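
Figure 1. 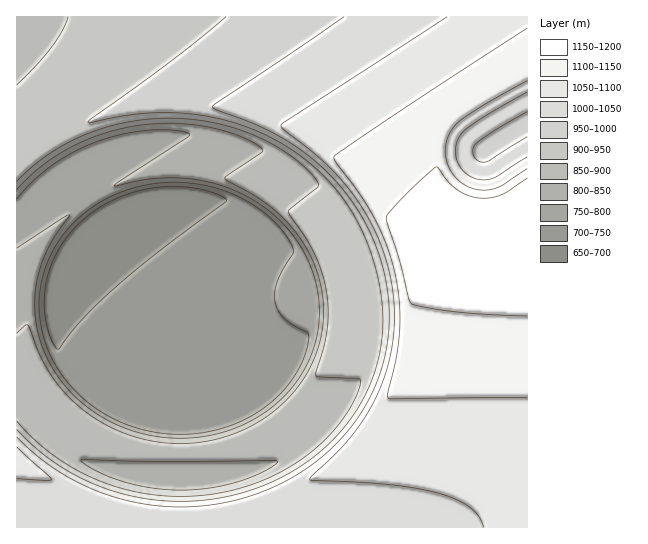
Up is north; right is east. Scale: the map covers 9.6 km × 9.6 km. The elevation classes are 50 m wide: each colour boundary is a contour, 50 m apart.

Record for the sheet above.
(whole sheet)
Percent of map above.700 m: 95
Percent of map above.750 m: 80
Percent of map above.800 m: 75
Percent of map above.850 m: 69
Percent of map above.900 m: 60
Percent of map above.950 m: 48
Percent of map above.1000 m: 42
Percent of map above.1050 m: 29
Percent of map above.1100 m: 16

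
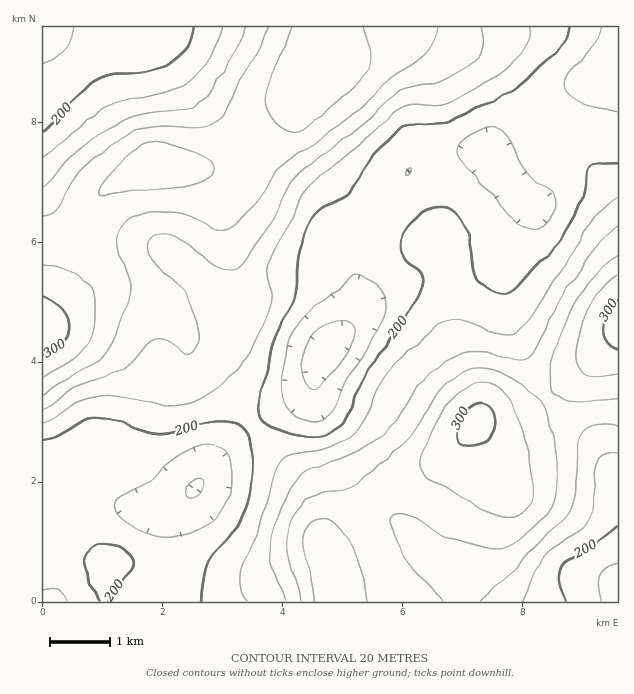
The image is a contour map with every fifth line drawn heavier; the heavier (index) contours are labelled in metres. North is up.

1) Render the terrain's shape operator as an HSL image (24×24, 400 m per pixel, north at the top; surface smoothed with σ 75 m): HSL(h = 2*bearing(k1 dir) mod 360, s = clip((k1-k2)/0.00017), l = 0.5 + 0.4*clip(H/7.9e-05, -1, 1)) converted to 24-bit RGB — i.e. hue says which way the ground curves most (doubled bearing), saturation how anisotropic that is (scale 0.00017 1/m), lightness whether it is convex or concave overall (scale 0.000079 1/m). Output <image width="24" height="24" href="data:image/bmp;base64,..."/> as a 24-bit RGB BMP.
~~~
<image width="24" height="24" href="data:image/bmp;base64,Qk32BgAAAAAAADYAAAAoAAAAGAAAABgAAAABABgAAAAAAMAGAAATCwAAEwsAAAAAAAAAAAAAIi9fRp+B8vOYf3xWSl91VIqSS2+LmWOkz26iLxZ2K4B97P617fnNTn+kQmSLiqt8p1ZnvCVlzjlGba88F7E6RIdNiWVPbzdQJjOnVqnR7Ovfp6XiYJDsXWnfQ0PDUGu5s2fStBLqWXqz4v7N4PXPXEmOUFJ0h2xNciszhz9NzXF458aKRYkgHCQPSEMRRT4lTGWdN9atlt2hlqfLS12/PS60iWLOYkq+Zy+ZpDbd1tHn3PjT1NirgTiRf1SAgEFkj0Nlil9cpGJP+rGAxXFCLkhWSbeMNZq5dI+iVq1mhq4mWFERQEEODisTNFhOdzNpaEBvQnyW1uvP8vXW0EhxjS5kdzVJbTtGgVlhnmJ5pHiS59vQ79zsa6LocMrmPYLdm2mLlGBdr0Q+n0c7nKpAFV8gDSYfNSQ1hoBXPI1Xj+ld5L5rzyZkxDWYuzqjn12Fe3dobpZ7ksW5zuPT49bfqJ3MX6G3NC57dG4ofYhTmW2SuYGlyoSAjXFDDyQkDiUdWJxCUtF7iPK+oJ7jz5TuvYTsvXz03pjy1JPUiLmVXsNpjstztKqFuZyUjU2GKwglKowJJn0qVlg+iVM2z1guzVhAJTRHDlBCDvVWdf+oQf+7ID6i3Ciszjx5hE+oyE/f9q/b4a2tmsV9bNOAgaeitGxxeQ5TWQ1bBc8ZFT4oMTMofnhJpZJwxYuMYnayGNnbN/95If8sFFUdFRIhSA4O2ncSWHIzL0ha1ZK99dbg5+3eidfUgTmhqAo9bBEyO01ybbdsFSYrJV1STLqQdqW1wqa7oa67TbGqado+QtUNECwjBg0tOC2C4L+yq7GEJI2SQsq67ePe7+HcrHfbdQCJ4QCF0mGIYpt43nywQVnBDOnuMuPaP4e6tIq1x7qtbm+tztOXe9ZWET1FAB4zCVuH1qS23KyqUKKPIpldaOVN8/LD4gPVZQB071rN7LjQy3+i4M3ox8/sWqzkMoatNUp0bJ9ww9StVEm657ym3dVsFyoqCiknBC8gJ3Qk6LSZtot0QZE+T+gPpLwaMgkoTAxy1YnQ76bO8JzU2tnt17jin169R0OCNkt7bMGXn9CcUCd96ZN79LeeWjFpEBkjBS4cADMWdr0s0JV8rriChcVbfXlJKhxKICtqn1mq2Ji66svktZCx0WKmzGuxal25PnvMiNLDqUt2TRpBvt2D8NjauUn3RSblLnbREWZhDVUQe78lwcxoqLlfa1NeLCtWITxeQ32kr63K49LhpVJmrU9xwZiYgpfAWojJnEKmbwM1tH8zjfxjaaBDi0CZeGLCRT3LVie7UZWfSrAnh7knqsI3SFxFNFBgJnGGLo+PXpZWtsmFiUhOsHFFws5Mgok6Lh8VLQYSjCEnzOOc2edlWHEqJmtEUX59Qz9sJiiKuInPyqiyf71+gLl+WHiRNJypHneeLjNyjppYldhKnzer5FdI5KUmaTEVJwwNHSY4Zc9+vNOn2aufwb2RMYRwIyk4VVYzE15HL6iv38jc28zUkZ+pbI+hTZydGi5BHSZBk7B7w8iOoxC58Jiz8KGz0TargkytSLG/VM11c6dgyLGK2MCdTkl5Hh9Xe6mZL7+eBnhnUalh1qaPtp6SdoSacjpfIRIZDiUSOKYZk8NUZCyl38Tf+s/z9aT5v63jk63fnLXWhZ7Dt5/B5oF/jzUxGDQqNbIxSppMGFNHIVE1u85VtsCDfT1zcAxPhy5JM5lSENdFK9lKPmymkqyyyY3V8dP459jzvsbyoZ3psInWwVu9/DOH/Vp3W5RLI4kdO3YjH0oyFzgmfcoPh4wfMhYmbCNwyKmxouLWZtnHTrmBNl1EW4ZFT6BQhcy37N7tyJ/kzyff4B57pCFawy9x9tDS4LjTrmiOUJo7GEEyFSUarLYGSWIPESMcLXt4pOGsndG2a52kfW5pPGpHQI0/WcQ4J6Mhj6IuiiUnfRdY3SR501eurY++6dvY5afR45jX0ay5IyNiHyZRyc2ViqxyIGNXBahaOe1Xbatxblx/il55U5GNVZZjdb9KVo9DV2dBakJRZjR7uG+wzJTKx5vA0bCm0Ies1qLJ6rXZmh/mIGW+nsm9xJvBaXyvJrBOHX0KLU0QK0ciVHZRT3d9iYFam705X305QE83TEs9OEBKhIVkn29ywXqK1Z2QuomFvLWox5LUzXfueYPbfJjDpJ3HqqbetJbbrGq3QZFLInk+H285PUlnlF1RwslmaYJZSF1dSllbPlpdVHVPg4FbnIFk05l+0LGKnr2BdlqNs22nrY6zcoOqk7y0cJq9kl7M3J3ftaHRbYu6P3+e"/>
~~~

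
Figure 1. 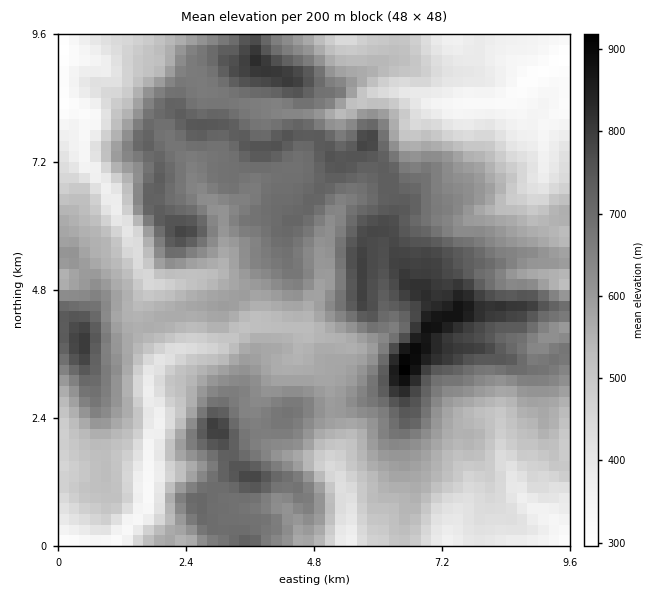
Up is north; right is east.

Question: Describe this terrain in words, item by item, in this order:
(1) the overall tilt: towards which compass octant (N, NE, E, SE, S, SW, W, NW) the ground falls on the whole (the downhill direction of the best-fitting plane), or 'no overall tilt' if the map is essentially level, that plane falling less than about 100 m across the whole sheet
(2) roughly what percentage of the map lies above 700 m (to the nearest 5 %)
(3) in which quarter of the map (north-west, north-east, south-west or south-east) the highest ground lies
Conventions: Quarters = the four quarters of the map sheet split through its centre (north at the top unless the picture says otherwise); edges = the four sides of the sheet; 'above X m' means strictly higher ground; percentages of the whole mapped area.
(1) No overall tilt - high and low ground are spread across the sheet.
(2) Ground above 700 m makes up about 20 % of the sheet.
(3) The highest ground is in the south-east quarter.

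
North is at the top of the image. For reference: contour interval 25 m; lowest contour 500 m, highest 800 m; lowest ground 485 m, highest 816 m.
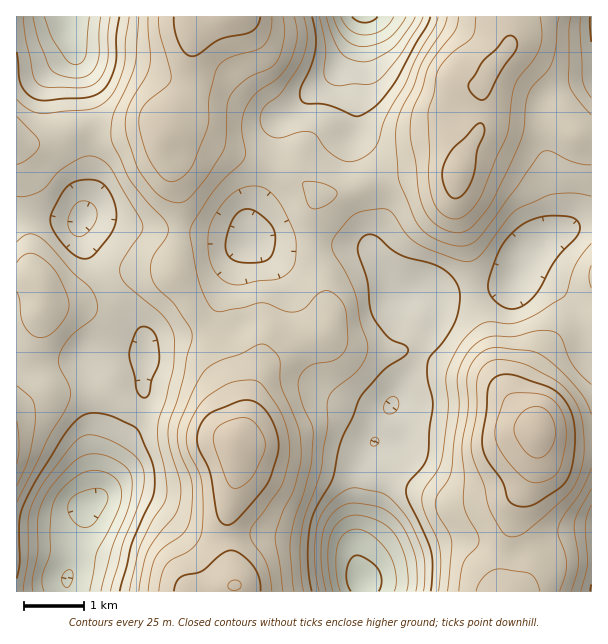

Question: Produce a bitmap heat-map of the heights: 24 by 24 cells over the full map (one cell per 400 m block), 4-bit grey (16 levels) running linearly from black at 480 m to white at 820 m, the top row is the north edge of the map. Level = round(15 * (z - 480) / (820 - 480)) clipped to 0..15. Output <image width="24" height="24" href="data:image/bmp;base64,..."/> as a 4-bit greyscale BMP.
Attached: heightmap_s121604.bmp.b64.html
<image width="24" height="24" href="data:image/bmp;base64,Qk2WAQAAAAAAAHYAAAAoAAAAGAAAABgAAAABAAQAAAAAACABAAATCwAAEwsAABAAAAAAAAAAAAAAABEREQAiIiIAMzMzAERERABVVVUAZmZmAHd3dwCIiIgAmZmZAKqqqgC7u7sAzMzMAN3d3QDu7u4A////AFIkeczduVIBR6u7qFMjabvMqFISR5q7qFMjWJrLqVMjWJq7qGMiRorMuWRFaKvMuXQyRorNyoZWeJvNypZEVoveyoZmZ5ze25dlZ5ze2odlZ5zv65h2d5vNyodlZ5ze24h3doq7uYd2Z5vdyoh3dnmqqZh2Z4u7qIh3dnmZqZmGZnmZmJmHd4mZmZl2Znd3iJmHeJmIiIh2VmdmeJl3iJl3d4hmZndmeIdmeJh2Z4dmeJhmZ3ZWeJl2aIh3irl2Z3dmeamHeJiIm8uYd4h3irqYiIiIm8uoiJiIm7upiId4q8ypmYiIq8upd3d4q8y5mXZ3m7uph2Znm8y6mGVFiru6mGVWi8y6mFQ0ery7qWREebzLqFMkeszMuWMSWKvLpw=="/>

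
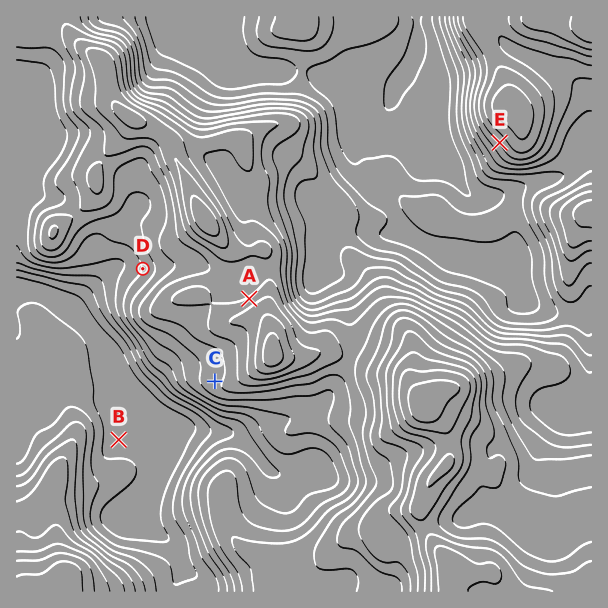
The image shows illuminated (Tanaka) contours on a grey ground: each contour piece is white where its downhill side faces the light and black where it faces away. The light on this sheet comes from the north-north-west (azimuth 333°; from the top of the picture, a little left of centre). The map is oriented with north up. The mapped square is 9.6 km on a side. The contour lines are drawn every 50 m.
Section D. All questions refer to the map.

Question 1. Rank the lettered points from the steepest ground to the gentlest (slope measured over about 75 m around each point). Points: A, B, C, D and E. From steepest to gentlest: E A D C B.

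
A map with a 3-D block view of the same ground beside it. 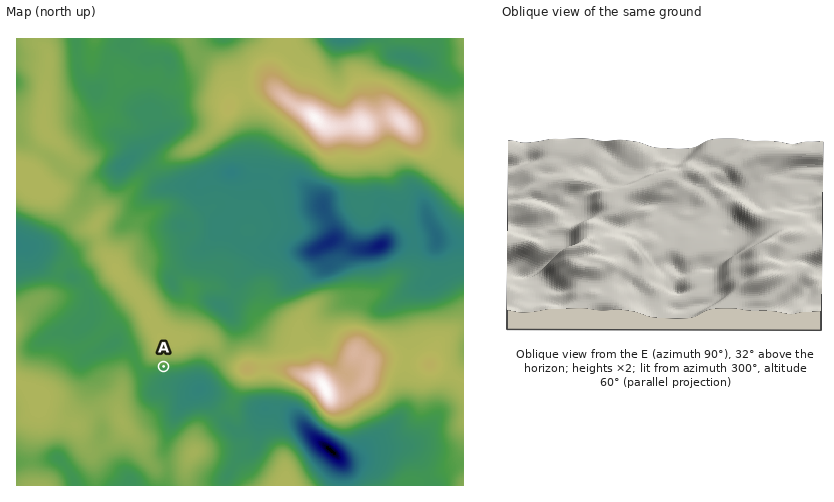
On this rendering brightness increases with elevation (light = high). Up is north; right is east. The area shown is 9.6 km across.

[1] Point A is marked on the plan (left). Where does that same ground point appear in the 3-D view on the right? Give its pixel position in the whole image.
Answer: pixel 592 200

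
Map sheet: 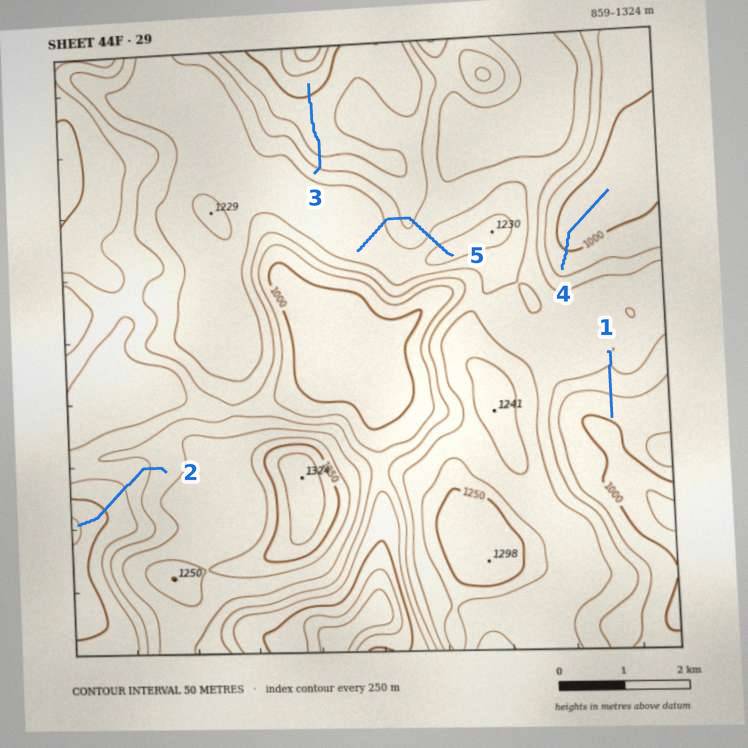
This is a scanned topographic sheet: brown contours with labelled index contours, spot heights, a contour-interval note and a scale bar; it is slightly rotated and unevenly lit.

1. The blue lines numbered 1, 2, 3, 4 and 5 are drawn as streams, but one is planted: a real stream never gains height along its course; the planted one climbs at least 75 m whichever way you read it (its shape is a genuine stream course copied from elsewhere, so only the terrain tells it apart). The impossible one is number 5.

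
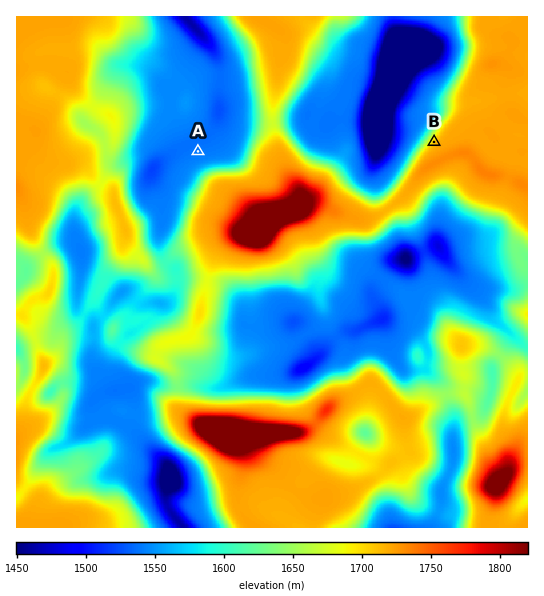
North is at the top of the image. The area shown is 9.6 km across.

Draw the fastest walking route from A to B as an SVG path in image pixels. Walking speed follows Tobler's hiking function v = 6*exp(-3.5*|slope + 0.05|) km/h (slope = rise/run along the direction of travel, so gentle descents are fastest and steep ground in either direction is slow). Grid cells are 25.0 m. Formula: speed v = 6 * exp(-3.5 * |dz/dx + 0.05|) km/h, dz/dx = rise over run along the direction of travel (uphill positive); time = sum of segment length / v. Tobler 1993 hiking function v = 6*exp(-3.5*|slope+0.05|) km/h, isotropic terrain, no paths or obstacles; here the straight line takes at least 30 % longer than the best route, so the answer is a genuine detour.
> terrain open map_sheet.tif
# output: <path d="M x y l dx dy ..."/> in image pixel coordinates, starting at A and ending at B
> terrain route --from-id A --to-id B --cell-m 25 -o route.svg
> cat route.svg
<path d="M198 151l1 2 32 16 67 0 16 8 9 0 6 2 8 8 34 18 7 0 8-4 23-23 10-21 15-15"/>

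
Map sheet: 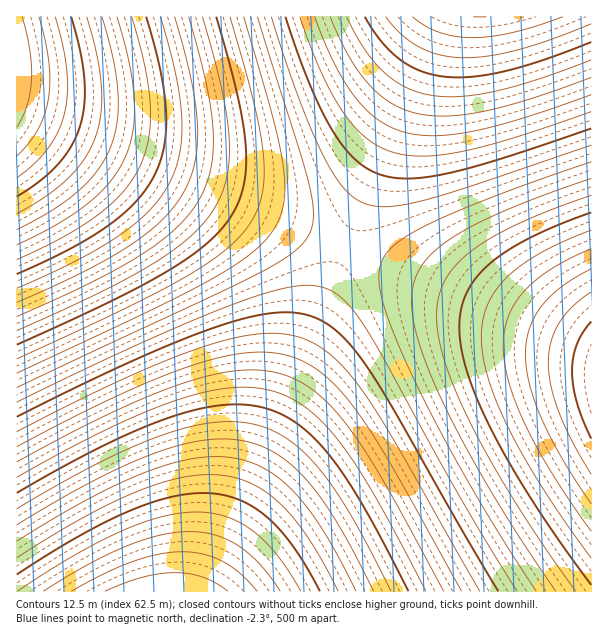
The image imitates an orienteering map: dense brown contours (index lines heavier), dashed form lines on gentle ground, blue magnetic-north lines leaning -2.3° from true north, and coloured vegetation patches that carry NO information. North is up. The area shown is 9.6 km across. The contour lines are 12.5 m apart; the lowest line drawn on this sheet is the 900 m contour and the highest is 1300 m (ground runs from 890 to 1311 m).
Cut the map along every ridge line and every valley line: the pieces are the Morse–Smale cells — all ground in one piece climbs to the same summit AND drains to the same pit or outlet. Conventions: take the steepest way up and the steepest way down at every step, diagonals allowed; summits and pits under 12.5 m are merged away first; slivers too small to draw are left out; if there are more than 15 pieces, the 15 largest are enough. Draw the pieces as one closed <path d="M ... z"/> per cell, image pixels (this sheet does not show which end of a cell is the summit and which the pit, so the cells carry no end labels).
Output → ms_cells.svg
<path d="M17 109l-1 482 185 1 143-346z"/><path d="M348 247l-4 1-6 13-136 330 389 1 1-242z"/><path d="M440 16l-423 0-1 92 8 6 321 133 94-224z"/><path d="M591 16l-150 0-95 230 245 103z"/>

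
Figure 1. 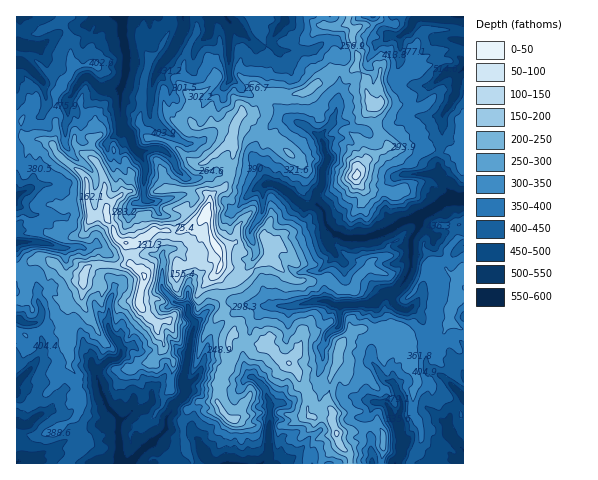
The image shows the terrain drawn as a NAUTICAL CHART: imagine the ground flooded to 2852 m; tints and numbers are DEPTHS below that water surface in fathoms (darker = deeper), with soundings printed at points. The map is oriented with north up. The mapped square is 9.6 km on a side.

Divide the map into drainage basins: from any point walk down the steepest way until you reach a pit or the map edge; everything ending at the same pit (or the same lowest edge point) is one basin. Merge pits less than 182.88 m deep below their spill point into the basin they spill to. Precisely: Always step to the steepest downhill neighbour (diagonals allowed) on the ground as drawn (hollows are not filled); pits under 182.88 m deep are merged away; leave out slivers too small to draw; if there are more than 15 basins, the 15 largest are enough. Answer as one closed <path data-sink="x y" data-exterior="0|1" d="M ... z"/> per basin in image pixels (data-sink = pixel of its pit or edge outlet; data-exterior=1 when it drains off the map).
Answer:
<path data-sink="463 199" data-exterior="1" d="M355 67l-5 4-13-3-9 3-13 14-11 8-13 2-28-2-8 17-5 4-8 0-8 12-2 12 2 14-4 27-7 10-5 1-8 7 0 6-5 10 6 24 10 20 0 7-4 12 4 7-1 11 4 13-1 5 11 14-2 8 13 9 21 0 14 16 16 10 4 12 8 14 1 19 4 3 13-1 6 4 1-8-5-8 2-26 8-17 2-17 13-14 35 0 7-2 7 2 7 12 10 0 15-10 8 1 10-10 9 6 3-1 0-206-2 0-2 33-7-4-11 1-10-3-8 0-6-3-7 0-8 3-13-2-14-21-2-18-3-3-5-14 0-13z"/><path data-sink="123 17" data-exterior="1" d="M322 16l-258 0-2 6 10 21-1 18 2 6-11 21-6 6 1 40-4 7 0 6 13 15 19 14 2 5 0 20 4 16 15-3 10 24 11 6 11-3 15-10 25 2 15-9 6-2 8-13 3-12 8-7 5-1 7-10 4-27-2-11 2-15 8-12 8 0 5-4 8-17 25 2 16-2 11-8 13-14 8-3 14 3 6-4 2-12-6-16 2-8-6-7-7 2-16-1z"/><path data-sink="120 463" data-exterior="1" d="M204 214l-5 8-6 2-15 9-25-2-20 13-10-2-7-4-10-24-15 4-3 4-2 12 10 16 3 13-13 7-4 24-15 10 0 22 4 11-3 5 0 23 8 10 5 23-1 11-4 10 8 19 0 7-14 16 0 3 122 0-10-39 6-15 12-9 16 0 8 13 7 6 4 0 4-3 10-20 2-11 3-5 23-25-11-13-21 0-13-9 2-8-11-14 1-5-4-13 1-11-4-7 4-12 0-7-10-20-2-15z"/><path data-sink="463 17" data-exterior="1" d="M463 16l-81 0-4 6-7 3-9 0-9 7-1 7 6 16-2 13 10 10 0 13 5 14 3 3 2 18 14 21 13 2 8-3 7 0 6 3 8 0 10 3 11-1 7 3 2-32 2-2z"/><path data-sink="228 463" data-exterior="1" d="M278 357l-12 9-12 15-3 5-2 11-10 20-4 3-7-3-12-16-16 0-12 9-6 15 4 23 7 16 113 0 4-16 5-7 8-5 14-3-8-16-16 0-4-3-1-19-8-14-4-12z"/><path data-sink="395 463" data-exterior="1" d="M395 328l-7 2-31-1-9 5-8 10-2 17-8 17-2 26 5 8-1 9 5 13 20-3 8-4 12-1 7 8-3 29 28 1 12-23 0-13-8-15 0-18 4-11 0-6-4-14 0-9-5-7 0-9-6-9z"/><path data-sink="17 462" data-exterior="1" d="M67 304l-1 9-3 3-10 3-11 10-15 7 1 5-3 3-9 2 1 118 52 0 15-19 0-7-8-19 4-10 1-11-5-23-8-10 0-23 3-5-4-11z"/><path data-sink="463 449" data-exterior="1" d="M453 323l-4 1-7 9-8-1-11 8-15 2 9 36 0 6-4 11 0 18 8 15 0 13-11 23 54-1 0-134z"/><path data-sink="17 43" data-exterior="1" d="M63 16l-47 1 0 103 5 2 1 10 5 6 18 2 8 6 4-12-1-40 6-6 11-21-2-6 1-18-10-21z"/><path data-sink="17 195" data-exterior="1" d="M25 137l-9 1 0 80 9 0 7 7 7 1 10 8 11 4 11 0 12-4 8-14-4-19 0-20-2-5-19-14-17-20-4-2-17 0z"/><path data-sink="17 319" data-exterior="1" d="M43 258l-9 2-5 5-3 7 0 23-1 3-9 3 0 31 10 4 16-7 11-10 10-3 3-3 0-8 5-5 11-6 1-13-6 0-10-5-13-14z"/><path data-sink="17 243" data-exterior="1" d="M25 218l-9 2 1 47 10 0 5-6 11-3 11 4 13 14 10 5 6 0 3-11 13-7-3-13-11-19-8 5-17 2-11-4-10-8-7-1z"/>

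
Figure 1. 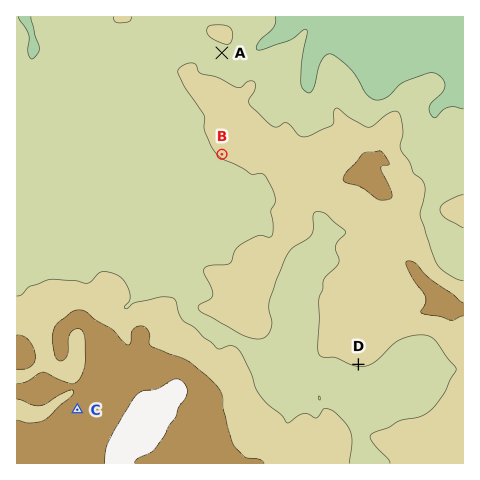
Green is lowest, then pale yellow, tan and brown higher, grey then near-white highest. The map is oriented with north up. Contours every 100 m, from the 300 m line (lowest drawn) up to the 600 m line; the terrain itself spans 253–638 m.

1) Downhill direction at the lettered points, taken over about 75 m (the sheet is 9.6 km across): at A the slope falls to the S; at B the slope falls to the SW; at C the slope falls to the NW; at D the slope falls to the S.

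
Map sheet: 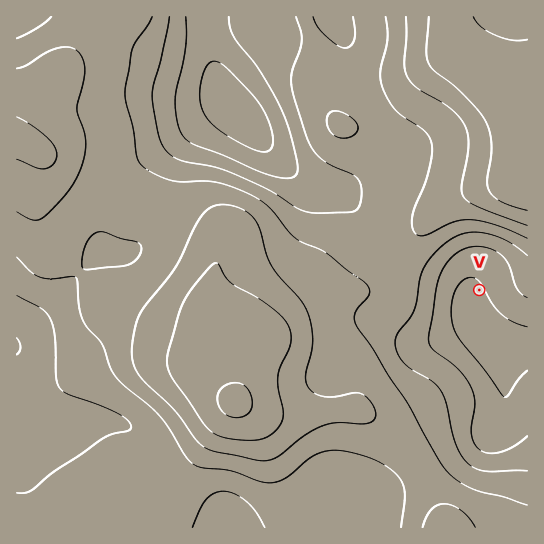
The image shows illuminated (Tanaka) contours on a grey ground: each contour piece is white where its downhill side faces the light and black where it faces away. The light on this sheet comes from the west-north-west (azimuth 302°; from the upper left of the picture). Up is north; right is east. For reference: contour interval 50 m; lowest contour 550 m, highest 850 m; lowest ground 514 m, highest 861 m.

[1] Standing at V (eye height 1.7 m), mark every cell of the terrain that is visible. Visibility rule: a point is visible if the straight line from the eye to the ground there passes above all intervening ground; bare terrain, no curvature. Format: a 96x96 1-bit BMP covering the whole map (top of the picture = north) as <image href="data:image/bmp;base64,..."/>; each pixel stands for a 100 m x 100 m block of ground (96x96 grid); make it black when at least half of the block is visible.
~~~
<image width="96" height="96" href="data:image/bmp;base64,Qk2+BAAAAAAAAD4AAAAoAAAAYAAAAGAAAAABAAEAAAAAAIAEAAATCwAAEwsAAAIAAAAAAAAA////AAAAAAAAAAAAAAAAAAAAGAMAAAAAAAAAAAAB/wcAAAAAAAAAAAAD//8AAAAAAAAAAAAD//8AAAAAAAAAAAAH//8AAAAAAAAAAAAD//8AAAAAAAAAAAAD//8AAAAAAAAAAAAD//8AAAAAAAAAAAAD//8AAAAAAAAAAAAB//8AAAAAAAAAAAAB//8AAAAAAAAAAAAB//8AAAAAAAAAAAAB//8AAAAAAAAAAAAD4/8AAAAAAAAAAAADwP8AAAAAAAAAAAAHgH8AAAAAAAAAAAAPAD8AAAAAAAAAAAAfAD8AAAAAAAAAAAAeAB8AAAAAAAAAAAB+AB8AAAAAAAAAAAD8AB8AAAAAAAAAAAP8AB8AAAAAAAAAAAf8AB8AAAAAAAAAAA/8AB8AAAAAAAAAAB/8H/8AAAAAAAAAAB////8AAAAAAAAAAB////8AAAAAAAAAAB////8AAAAAAAAAAD////8AAAAAAAAAAD////8AAAAAAAAAAH////8AAAAAAAAAAH////wAAAAAAAAAAH////AAAAAAAAAAAP///+AAAAAAAAAAADg//8AAAAAAAAAAAAAP/4AAAAAAAAAAAAAP/4AAAAAAAAAAAAAf/wAAAAAAAAAAAAAf/wAAAAAAAAAAAAAf/wAAAAAAAAAAAAA//gAAAAAAAAAAAAA//8AAAAAAAAAAAAA//+AAAAAAAAAAAAA///AAAAAAAAAAAAA///gAAAAAAAAAAAA///wAAAAAAAAAAAAf//4AAAAAAAAAAAAf//8AAAAAAAAAAAAf//8AAAAAAAAAAAAf//8AAAAAAAAAAAAP//8AAAAAAAAAAAAP//8AAAAAAAAAAAAP//8AAAAAAAAAAAAH//8AAAAAAAAAAAAH//8AAAAAAAAAAAAD//8AAAAAAAAAAAAB//8AAAAAAAAAAAAA//8AAAAAAAAAAAAAf/8AAAAAAAAAAAAAH/8AAAAAAAAAAAAAB/gAAAAAAAAAAAAAAAAAAAAAAAAAAAAAAAAAAAAAAAAAAAAAAAAAAAAAAAAAAAAAAAAAAAAAAAAAAAAAAAAAAAAAAAAAAAAAAAAAAAAAAAAAAAAAAAAAAAAAAAAAAAAAAAAAAAAAAAAAAAAAAAAAAAAAAAAAAAAAAAAAAAAAAAAAAAAAAAAAAAAAAAAAAAAAAAAAAAAAAAAAAAAAAAAAAAAAAAAAAAAAAAAAAAAAAAAAAAAAAAAAAAAAAAAAAAAAAAAAAAAAAAAAAAAAAAAAAAAAAAAAAAAAAAAAAAAAAAAAAAAAAAAAAAAAAAAAAAAAAAAAAAAAAAAAAAAAAAAAAAAAAAAAAAAAAAAAAAAAAAAAAAAAAAAAAAAAAAAAAAAAAAAAAAAAAAAAAAAAAAAAAAAAAAAAAAAAAAAAAAAAAAAAAAAAAAAAAAAAAAAAAAAAAAAAAAAAAAAAAAAAAAAAAAAAAAAAAAAAAAAAAAAAAAAAAAAAAAAAAAAAAAAAAAAAAAAAAAAAAAAAAAAAAAAAAAAAAAAAAAAAAAAAAAAAAAAAAAAAAAA="/>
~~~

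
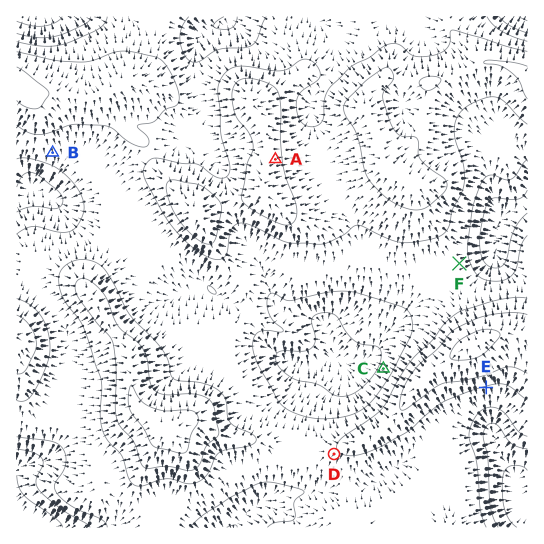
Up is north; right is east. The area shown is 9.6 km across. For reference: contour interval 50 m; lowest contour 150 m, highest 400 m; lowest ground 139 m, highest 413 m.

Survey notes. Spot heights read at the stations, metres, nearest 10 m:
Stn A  360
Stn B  270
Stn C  210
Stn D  290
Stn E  300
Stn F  270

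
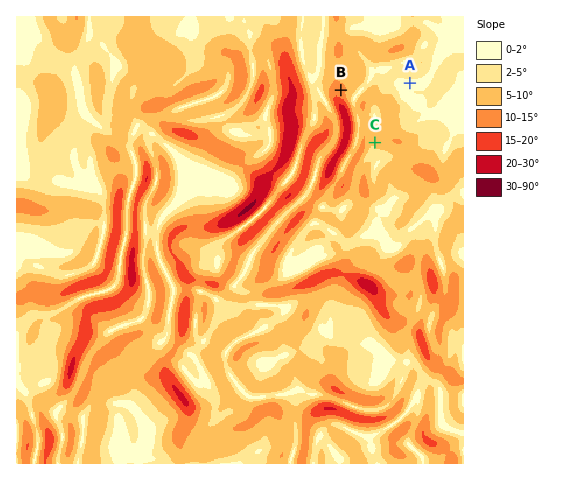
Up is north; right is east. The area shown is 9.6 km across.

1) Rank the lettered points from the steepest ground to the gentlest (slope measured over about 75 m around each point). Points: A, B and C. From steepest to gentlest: B C A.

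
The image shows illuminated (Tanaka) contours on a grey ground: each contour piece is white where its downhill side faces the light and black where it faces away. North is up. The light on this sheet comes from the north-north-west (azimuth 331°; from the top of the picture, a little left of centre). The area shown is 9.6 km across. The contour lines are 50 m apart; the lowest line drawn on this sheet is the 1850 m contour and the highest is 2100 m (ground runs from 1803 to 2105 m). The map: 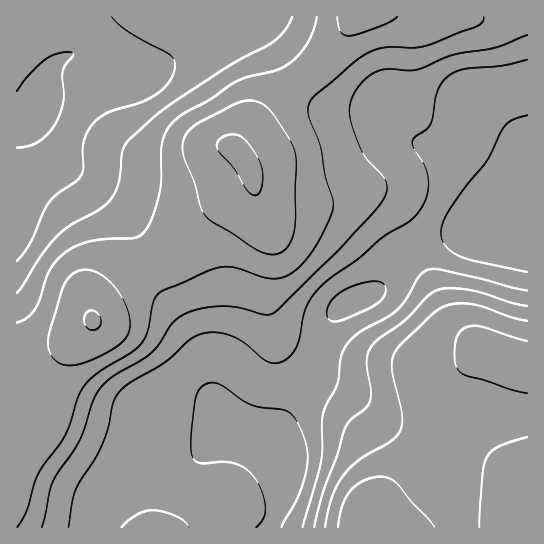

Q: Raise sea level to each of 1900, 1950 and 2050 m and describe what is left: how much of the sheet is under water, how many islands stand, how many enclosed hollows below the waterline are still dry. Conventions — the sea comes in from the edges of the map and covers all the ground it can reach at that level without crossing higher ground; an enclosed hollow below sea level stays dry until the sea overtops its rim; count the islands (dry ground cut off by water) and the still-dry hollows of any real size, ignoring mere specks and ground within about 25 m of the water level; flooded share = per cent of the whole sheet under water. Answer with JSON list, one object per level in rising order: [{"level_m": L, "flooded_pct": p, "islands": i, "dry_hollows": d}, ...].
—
[{"level_m": 1900, "flooded_pct": 34, "islands": 0, "dry_hollows": 0}, {"level_m": 1950, "flooded_pct": 51, "islands": 0, "dry_hollows": 0}, {"level_m": 2050, "flooded_pct": 88, "islands": 2, "dry_hollows": 0}]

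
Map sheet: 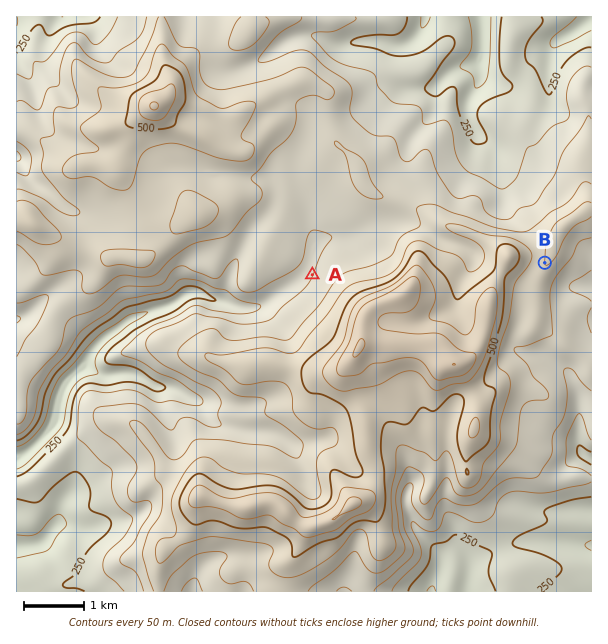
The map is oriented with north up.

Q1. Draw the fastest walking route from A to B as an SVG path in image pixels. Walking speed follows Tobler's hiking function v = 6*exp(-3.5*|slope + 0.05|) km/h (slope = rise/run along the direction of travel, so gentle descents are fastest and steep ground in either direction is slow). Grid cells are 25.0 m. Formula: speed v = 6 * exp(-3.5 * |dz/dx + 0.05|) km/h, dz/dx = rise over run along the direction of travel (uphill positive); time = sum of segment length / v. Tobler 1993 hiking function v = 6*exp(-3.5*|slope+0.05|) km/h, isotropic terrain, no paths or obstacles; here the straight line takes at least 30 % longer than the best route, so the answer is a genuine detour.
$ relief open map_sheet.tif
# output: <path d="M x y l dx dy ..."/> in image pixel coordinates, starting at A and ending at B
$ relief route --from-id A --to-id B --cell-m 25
<path d="M312 275l33-17 18 0 45-22 98 0 21 10 10 11 3 1 5 5"/>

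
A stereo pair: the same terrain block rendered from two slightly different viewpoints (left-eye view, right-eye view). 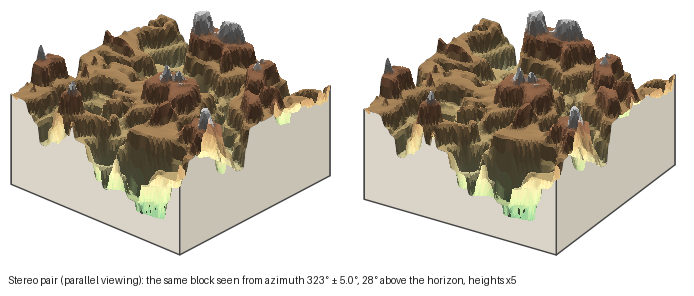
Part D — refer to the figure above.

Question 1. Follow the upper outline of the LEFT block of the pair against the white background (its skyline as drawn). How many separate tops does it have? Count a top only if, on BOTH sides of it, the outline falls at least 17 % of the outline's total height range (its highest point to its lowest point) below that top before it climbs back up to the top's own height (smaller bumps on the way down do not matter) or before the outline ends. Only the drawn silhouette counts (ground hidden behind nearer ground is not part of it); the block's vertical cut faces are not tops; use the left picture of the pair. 3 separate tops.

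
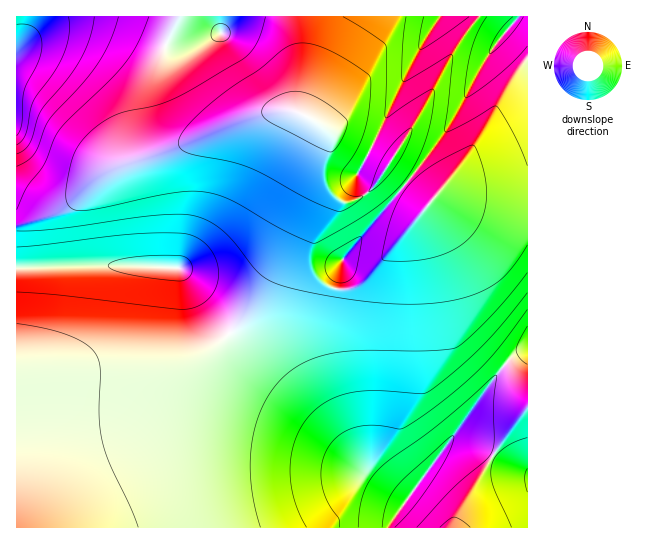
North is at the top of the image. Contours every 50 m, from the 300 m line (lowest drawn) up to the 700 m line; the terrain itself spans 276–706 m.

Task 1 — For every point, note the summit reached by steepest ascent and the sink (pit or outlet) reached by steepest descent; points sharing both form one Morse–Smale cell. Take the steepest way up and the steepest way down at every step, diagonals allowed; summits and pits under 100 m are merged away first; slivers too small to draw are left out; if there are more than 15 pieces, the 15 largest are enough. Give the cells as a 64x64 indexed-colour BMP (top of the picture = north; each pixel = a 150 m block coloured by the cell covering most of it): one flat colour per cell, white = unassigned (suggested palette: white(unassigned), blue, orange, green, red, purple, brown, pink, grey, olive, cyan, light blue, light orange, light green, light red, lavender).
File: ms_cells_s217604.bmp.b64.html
<image width="64" height="64" href="data:image/bmp;base64,Qk12CAAAAAAAAHYAAAAoAAAAQAAAAEAAAAABAAQAAAAAAAAIAAATCwAAEwsAABAAAAAAAAAA////ALR3HwAOf/8ALKAsACgn1gC9Z5QAS1aMAMJ34wB/f38AIr28AM++FwDox64AeLv/AIrfmACWmP8A1bDFABEREREREREREREREREREREREREREREREREREREREREREREREREREREREREREREREREREREREREREREREREREREREREREREREREREREREREREREREREREREREREREREREREREREREREREREREREREREREREREREREREREREREREREREREREREREREREREREREREREREREREREREREREREREREREREREREREREREREREREREREREREREREREREREREREREREREREREREREREREREREREREREREREREREREREREREREREREREREREREREREREREREREREREREREREREREREREREREREREREREREREREREREREREREREREREREREREREREREREREREREREREREREREREREREREREREREREREREREREREREREREREREREREREREREREREREREREREREREREREREREREREREREREREREREREREREREREREREREREREREREREREREREREREREREREREREREREREREREREREREREREREREREREREREREREREREREREREREREREREREREREREREREREREREREREREREREREREREREREREREREREREREREREREREREREREREREREREREREREREREREREREREREREREREREREREREREREREREREREREREREREREREREREREREREREREREREREREREREREREREREREREREREREREREREREREREREREREREREREREREREREREREREREREREREREREREREREREREREREREREREREREREREREREREREREREREREREREREREREREREREREREREREREREREREREREREREREREREREREREREREREREREREREREREREREREREREREREREREREREREREREREREREREREREREREREREREREREREREREREREREREREREREREREREREREREREREREREREREREREREREREREREREREREREREREREREREREREREREREREREREREREREREREREREREREREREREREREREREREREREREREREREREREREREREREREREREREREREREREREREREREREREREREREREREREREREREREREREREREREREREREREREREREREREREREREREREREREREREREREREREREREREREREREREREREREREREREREREREREREREREREREREREREREREREREREREREREREREREREREREREREREREREREREREREREREREREREREREREREREREREREREREREREREREREREREREREREREREREREREREREREREREREREREREREREREREREREREREREREREREREREREREREREREREREREREREREREREREREREREREREREREREREREREREREREREREREREREREREREREREREREREREREREREREREREREREREREREREREREREREREREREREREREREREREREREREREREREREREREREREREREREREREREREREREREREREzERERERERERERERERERERERERERERERERERERERERETMzMRERERERERERERERERERERERERERERERERERERERMzMzMREREREREREREREREREREREREREREREREREiIiIzMzMzERERERERERERERERERERERERERERIhEiIiIiIjMzMzMxERERERERERERERERERERERERERIiIiIiIiIiMzMzMzMRERERERERERERERERERERERERIiIiIiIiIiIzMzMzMzMRERERERERERERERERERERERIiIiIiIiIiIjMzMzMzMzMRERERERERERERERERERERIiIiIiIiIiIiMzMzMzMzMzMxERERERERERERERERESIiIiIiIiIiIiIzMzMzMzMzMzMzERERERERERERERESIiIiIiIiIiIiIjMzMzMzMzMzMzMzEREREREREREREiIiIiIiIiIiIiIiMzMzMzMzMzMzMxERERERERERERIiIiIiIiIiIiIiIiIzMzMzMzMzMzMxERERERERERERIiIiIiIiIiIiIiIiIjMzMzMzMzMzMzERERERERERESIiIiIiIiIiIiIiIiIiMzMzMzMzMzMzERERERERERESIiIiIiIiIiIiIiIiIiIzMzMzMzMzMzMRERERERERERIiIiIiIiIiIiIiIiIiIjMzMzMzMzMzMxEREREREREREiIiIiIiIiIiIiIiIiIiMzMzMzMzMzMzERERERERERERIiIiIiIiIiIiIiIiIiIzMzMzMzMzMzMREREREREREREiIiIiIiIiIiIiIiIiIjMzMzMzMzMzMxERERERERERESIiIiIiIiIiIiIiIiIiMzMzMzMzMzMzERERERERERERIiIiIiIiIiIiIiIiIiIzMzMzMzMzMzMREREREREREREiIiIiIiIiIiIiIiIiIjMzMzMzMzMzMzEREREREREREiIiIiIiIiIiIiIiIiIiMzMzMzMzMzMzMRERERERERESIiIiIiIiIiIiIiIiIiIzMzMzMzMzMzMzERERERERERIiIiIiIiIiIiIiIiIiIjMzMzMzMzMzMzMREREREREREiIiIiIiIiIiIiIiIiIi"/>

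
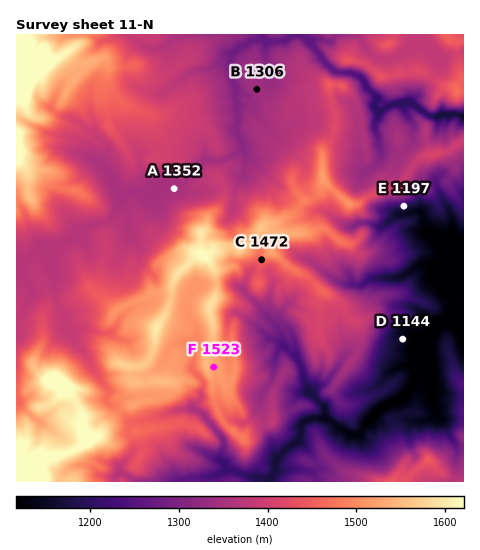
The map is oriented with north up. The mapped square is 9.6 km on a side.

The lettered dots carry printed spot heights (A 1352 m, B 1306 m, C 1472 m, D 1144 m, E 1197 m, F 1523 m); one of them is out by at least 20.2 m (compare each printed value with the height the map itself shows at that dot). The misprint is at B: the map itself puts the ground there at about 1342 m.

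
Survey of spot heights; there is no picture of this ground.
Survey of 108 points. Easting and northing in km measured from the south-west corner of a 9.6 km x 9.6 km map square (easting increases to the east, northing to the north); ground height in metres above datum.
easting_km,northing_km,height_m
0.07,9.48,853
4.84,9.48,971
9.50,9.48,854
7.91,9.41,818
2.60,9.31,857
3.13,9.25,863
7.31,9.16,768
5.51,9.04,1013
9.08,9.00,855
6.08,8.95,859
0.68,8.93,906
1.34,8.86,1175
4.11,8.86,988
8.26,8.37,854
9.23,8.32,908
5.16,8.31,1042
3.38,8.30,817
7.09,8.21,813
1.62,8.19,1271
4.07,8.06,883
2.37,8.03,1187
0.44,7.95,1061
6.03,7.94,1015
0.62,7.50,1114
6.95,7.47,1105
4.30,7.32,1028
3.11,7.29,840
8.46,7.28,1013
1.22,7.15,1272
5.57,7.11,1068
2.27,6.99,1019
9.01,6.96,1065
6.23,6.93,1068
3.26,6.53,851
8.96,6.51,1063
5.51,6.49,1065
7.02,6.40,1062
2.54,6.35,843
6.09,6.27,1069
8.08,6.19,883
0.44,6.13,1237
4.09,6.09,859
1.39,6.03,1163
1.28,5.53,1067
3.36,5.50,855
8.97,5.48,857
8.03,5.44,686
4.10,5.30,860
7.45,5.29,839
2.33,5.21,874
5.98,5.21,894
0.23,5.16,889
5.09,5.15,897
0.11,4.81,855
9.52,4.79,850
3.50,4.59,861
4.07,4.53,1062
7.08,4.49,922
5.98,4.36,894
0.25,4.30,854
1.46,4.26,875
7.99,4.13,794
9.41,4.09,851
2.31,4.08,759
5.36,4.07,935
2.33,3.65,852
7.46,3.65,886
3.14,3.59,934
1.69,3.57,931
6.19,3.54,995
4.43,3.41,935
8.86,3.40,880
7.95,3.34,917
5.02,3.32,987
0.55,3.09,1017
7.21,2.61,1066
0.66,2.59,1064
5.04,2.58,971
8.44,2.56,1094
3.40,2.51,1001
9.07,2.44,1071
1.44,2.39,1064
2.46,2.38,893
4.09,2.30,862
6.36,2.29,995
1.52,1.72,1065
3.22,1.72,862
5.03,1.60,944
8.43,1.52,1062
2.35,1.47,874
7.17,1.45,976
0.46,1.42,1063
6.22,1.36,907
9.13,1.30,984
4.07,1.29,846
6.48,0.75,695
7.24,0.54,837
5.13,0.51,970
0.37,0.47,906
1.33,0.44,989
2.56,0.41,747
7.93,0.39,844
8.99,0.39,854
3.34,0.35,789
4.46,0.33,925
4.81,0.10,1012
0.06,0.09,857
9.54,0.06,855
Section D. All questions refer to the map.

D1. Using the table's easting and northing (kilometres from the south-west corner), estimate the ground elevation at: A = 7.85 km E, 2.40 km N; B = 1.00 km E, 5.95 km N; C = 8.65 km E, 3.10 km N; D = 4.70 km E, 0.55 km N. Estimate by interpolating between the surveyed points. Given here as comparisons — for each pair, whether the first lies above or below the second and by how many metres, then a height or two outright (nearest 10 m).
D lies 230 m below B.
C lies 220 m below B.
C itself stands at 1000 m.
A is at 1110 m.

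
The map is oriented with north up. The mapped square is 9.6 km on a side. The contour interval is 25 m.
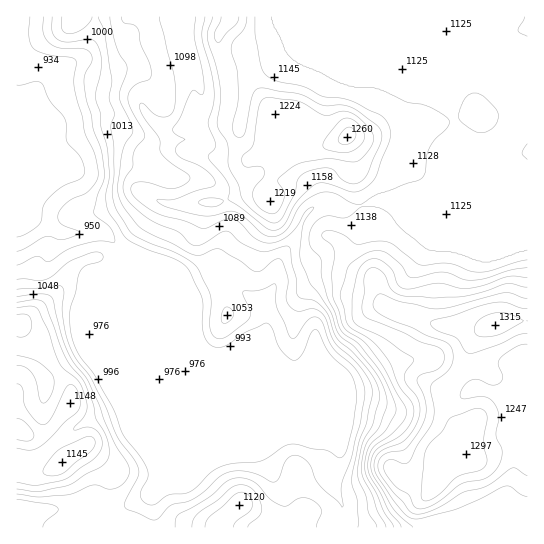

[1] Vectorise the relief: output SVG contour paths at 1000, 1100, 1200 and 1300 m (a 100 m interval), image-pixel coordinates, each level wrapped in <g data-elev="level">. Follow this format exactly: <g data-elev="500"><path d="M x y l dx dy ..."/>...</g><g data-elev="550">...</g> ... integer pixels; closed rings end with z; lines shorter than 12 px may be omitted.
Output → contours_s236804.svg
<g data-elev="1000"><path d="M52 17l0 14 6 8 9 3 24-3 5 3 4 8 1 17-5 30 4 16 1 14 7 26 1 22-3 19 0 8 3 11 14 22 10 8 16 7 26 9 12 9 15 30 0 28 2 9 3 7 6 4 5 2 7-2 20-13 22-10 5 6 5 14 4 7 9 9 5 1 8-7 9-22 3-2 3 2 10 20 22 22 5 13 2 13-3 23-8 31-3 3-4 2-13-8-15-1-14-5-8 1-28 16-30 3-13 4-7 5-14 14-8 5-20 3-15 10-8-2-4-4-2-5 8-17-2-10-7-12-16-20-10-28-18-32-17-22-7-20-1-23 6-17 3-20 7-7 15-5 2-3 0-3-4-3-5 0-20 7-8 5-15 13-6 3-28-1"/></g><g data-elev="1100"><path d="M233 527l3-5 12-9 4-6-1-9-6-5-7 0-5 3-24 22-4 9"/><path d="M17 482l20 3 29-6 29-21 6-8 1-7-2-9-7-6-7-1-12 3 0-3 8-8 4-6 1-7-1-7-7-17-16-13-4-7-10-30-11-22-3-3-4-1-14 2"/><path d="M17 355l20 6 15 13 2 5 0 8-4 10-4 5-3 1-3-2-4-19-4-9-7-6-8-1"/><path d="M159 17l15 60 2 14-2 16-3 7-8 3-9-3-12-11-2 2-1 2 4 10 16 21 1 12 2 4 9 9 17 11 2 4-1 3-5 4-11 4-8-1-18-6-10 0-6 4 1 7 7 9 16 10 30 9 16 7 6 0 19-9 8 0 7 4 14 15 12 5 10-1 10-6 10-10 9-15 5-4 3 0-9 12-2 7-3 27 1 10 9 20 9 11 11 17 9 23 15 12 19 23 8 13 5 15 1 9-7 20-11 14-4 7-4 22 2 9 8 15 6 18 9 16"/></g><g data-elev="1200"><path d="M527 277l-20 0-22 8-16 3-10 0-21-5-32 6-8-4-5-14-6-6-8-5-8-1-8 4-6 10-5 22 0 18 1 6 4 6 27 13 30 21-9 14-1 5 3 7 8 10 4 6 1 9-2 11-6 10-8 10-25 12-4 5-1 7 3 12 26 36 7 5 7 1 33-8 28-11 28-14 5 1 10 7 6 3"/><path d="M267 213l6 1 4-2 6-10 1-9-6-12 4-6 13-10 11-3 23-3 22 3 7-1 8-7 7-11 0-8-3-6-12-12-9-5-8-1-15 5-29-15-27-4-7 2-5 10-5 36-3 4-7 6-1 6 1 4 3 2 12-1 5 3 1 8-9 10-2 8 5 11z"/><path d="M221 17l-7 17 1 6 3 3 18-18 3-8"/></g><g data-elev="1300"><path d="M481 337l10-1 10-2 22-13-18-8-8 0-8 2-9 4-5 7 0 8z"/></g>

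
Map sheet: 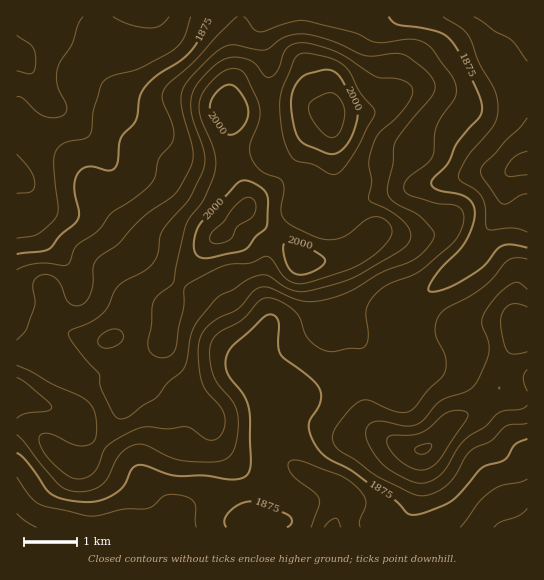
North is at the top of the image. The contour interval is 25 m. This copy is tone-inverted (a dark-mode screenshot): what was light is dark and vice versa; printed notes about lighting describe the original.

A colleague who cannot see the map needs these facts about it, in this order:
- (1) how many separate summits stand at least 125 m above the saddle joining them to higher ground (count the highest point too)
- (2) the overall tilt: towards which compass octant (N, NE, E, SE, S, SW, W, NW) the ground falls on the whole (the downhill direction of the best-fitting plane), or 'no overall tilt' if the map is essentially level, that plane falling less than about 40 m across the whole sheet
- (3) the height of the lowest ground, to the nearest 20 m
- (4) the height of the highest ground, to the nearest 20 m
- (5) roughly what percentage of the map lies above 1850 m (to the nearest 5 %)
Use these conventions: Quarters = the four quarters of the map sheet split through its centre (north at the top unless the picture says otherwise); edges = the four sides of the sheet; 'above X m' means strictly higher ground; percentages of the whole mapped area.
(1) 1 summit rises at least 125 m above its surroundings.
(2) There is no overall tilt: the best-fitting plane is nearly level.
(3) The lowest ground is at about 1780 m.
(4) The highest point reaches roughly 2040 m.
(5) About 85 % of the map lies above 1850 m.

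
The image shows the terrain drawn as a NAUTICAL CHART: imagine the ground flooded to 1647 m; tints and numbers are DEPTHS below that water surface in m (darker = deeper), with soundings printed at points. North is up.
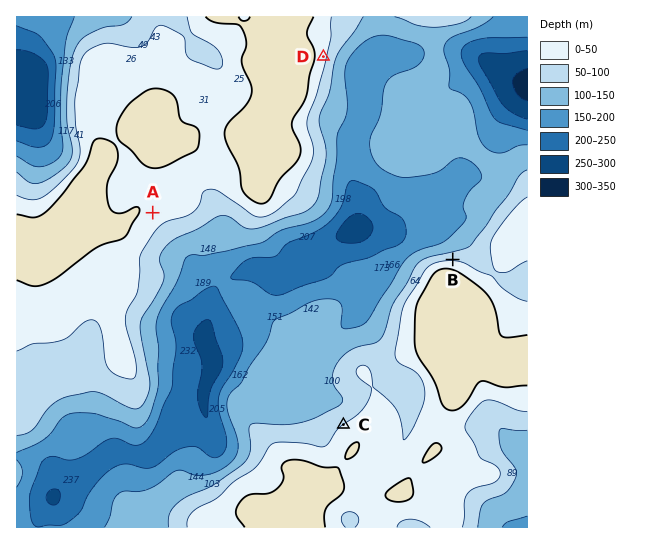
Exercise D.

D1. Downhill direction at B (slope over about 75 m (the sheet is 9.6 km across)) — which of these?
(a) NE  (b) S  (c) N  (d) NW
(c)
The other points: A SE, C NW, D E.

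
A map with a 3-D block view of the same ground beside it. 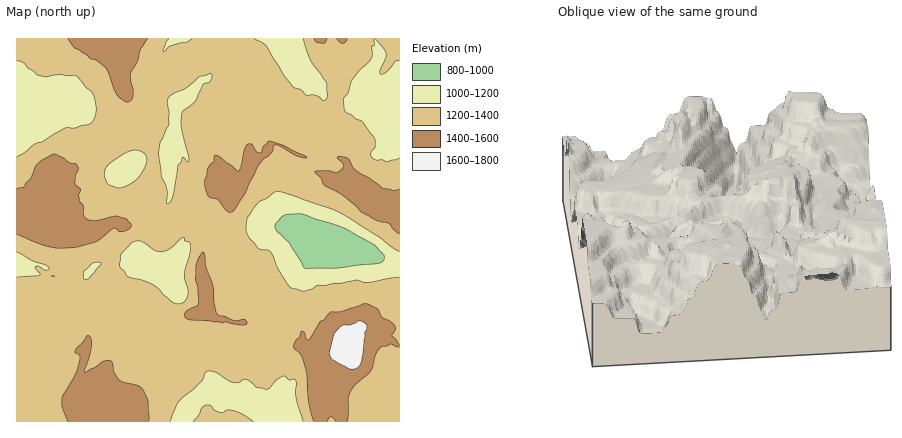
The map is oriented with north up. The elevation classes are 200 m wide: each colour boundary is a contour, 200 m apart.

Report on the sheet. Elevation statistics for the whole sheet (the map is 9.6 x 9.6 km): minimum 880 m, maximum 1630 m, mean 1300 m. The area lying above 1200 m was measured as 72.3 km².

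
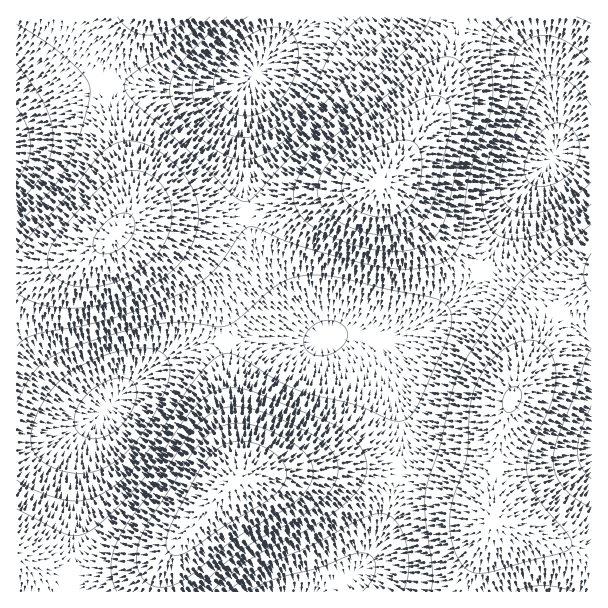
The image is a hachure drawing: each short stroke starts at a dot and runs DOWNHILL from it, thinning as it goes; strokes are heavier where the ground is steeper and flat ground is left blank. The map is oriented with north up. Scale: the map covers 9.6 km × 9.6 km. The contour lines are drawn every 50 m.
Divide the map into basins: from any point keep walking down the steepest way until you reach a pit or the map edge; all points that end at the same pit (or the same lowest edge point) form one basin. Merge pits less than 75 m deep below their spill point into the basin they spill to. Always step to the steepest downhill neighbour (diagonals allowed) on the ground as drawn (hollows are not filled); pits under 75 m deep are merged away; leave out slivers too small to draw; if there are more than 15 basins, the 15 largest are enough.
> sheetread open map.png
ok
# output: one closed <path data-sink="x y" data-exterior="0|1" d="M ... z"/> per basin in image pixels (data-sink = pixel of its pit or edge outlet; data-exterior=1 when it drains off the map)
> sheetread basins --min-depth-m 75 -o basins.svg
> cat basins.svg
<path data-sink="108 407" data-exterior="0" d="M383 182l-6 4-44 7-84 21-39 3-69 0-12 5-24 20-25 14-39 12-25 4 1 284 21 10 25 8 35 2 39-6 16-6 12-8 49-56 22-20 12-5 72-6 54 1 61 14 42 16 10 9 7 12 0-47 6-39 10-31 13-27 12-32 3-13-2-17-14-17-58-39-29-23z"/><path data-sink="254 74" data-exterior="0" d="M464 16l-326 0-20 28-8 16-2 14 1 30 15 52 6 32 0 16-8 21 10-5 20-4 58 1 39-3 84-21 48-9 19-20 36-56 10-28z"/><path data-sink="552 158" data-exterior="0" d="M591 16l-126 0-3 7-16 57-10 28-28 45-24 29 51 54 29 23 46 30 22 19 4 7 2 17-10 31 0 4 28-49 25-26 11-8z"/><path data-sink="287 591" data-exterior="1" d="M360 469l-40 0-60 5-24 6-22 20-38 45-13 24-3 22 308 1 8-32 18-38-7-13-10-9-15-7-27-9-36-9z"/><path data-sink="17 147" data-exterior="1" d="M137 16l-121 1 1 254 24-3 39-12 31-18 9-8 7-14 3-12 0-16-4-26-17-58-1-30 2-14 8-16z"/><path data-sink="591 446" data-exterior="1" d="M591 284l-10 8-25 26-42 75-14 42-7 62 0 18 2 8 93 29 4-1z"/>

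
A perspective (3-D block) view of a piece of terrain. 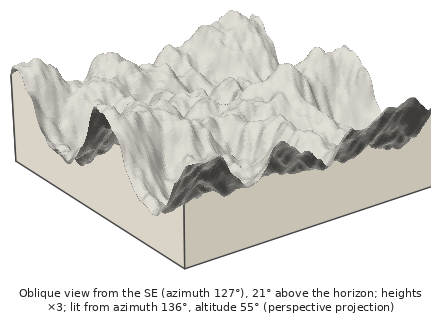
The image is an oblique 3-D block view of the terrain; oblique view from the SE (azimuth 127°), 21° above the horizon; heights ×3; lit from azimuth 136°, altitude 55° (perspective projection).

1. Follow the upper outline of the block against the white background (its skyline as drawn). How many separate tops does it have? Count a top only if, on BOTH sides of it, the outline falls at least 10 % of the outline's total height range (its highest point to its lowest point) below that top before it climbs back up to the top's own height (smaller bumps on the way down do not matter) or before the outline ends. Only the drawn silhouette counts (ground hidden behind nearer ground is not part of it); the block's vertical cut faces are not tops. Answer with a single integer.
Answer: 5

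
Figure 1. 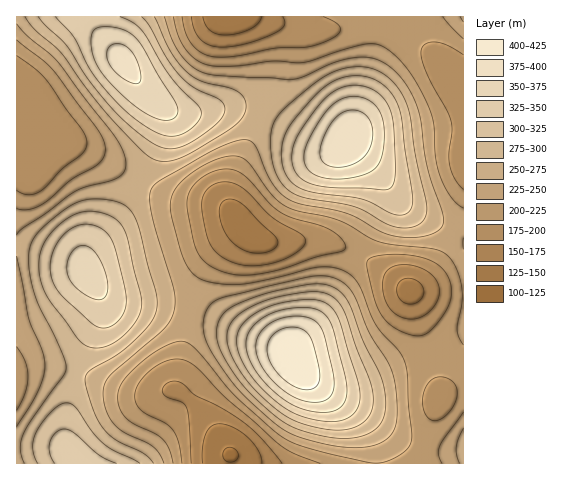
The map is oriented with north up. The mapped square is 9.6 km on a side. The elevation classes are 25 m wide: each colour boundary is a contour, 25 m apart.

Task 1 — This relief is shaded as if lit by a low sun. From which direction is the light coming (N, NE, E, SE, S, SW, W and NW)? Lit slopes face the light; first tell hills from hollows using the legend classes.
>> SE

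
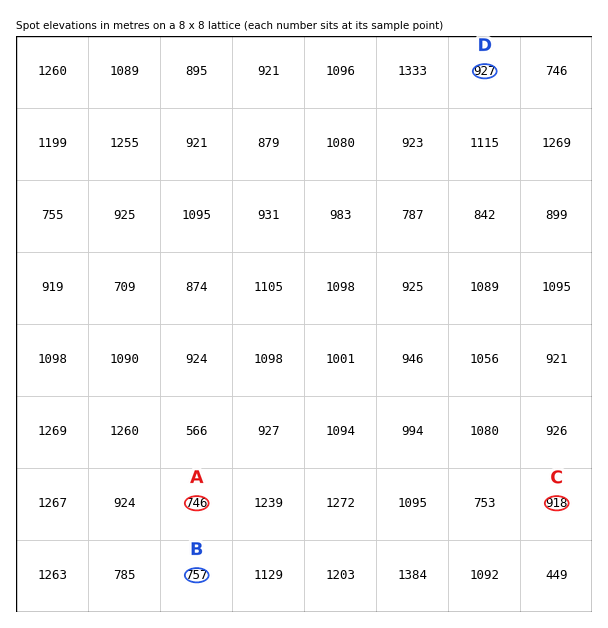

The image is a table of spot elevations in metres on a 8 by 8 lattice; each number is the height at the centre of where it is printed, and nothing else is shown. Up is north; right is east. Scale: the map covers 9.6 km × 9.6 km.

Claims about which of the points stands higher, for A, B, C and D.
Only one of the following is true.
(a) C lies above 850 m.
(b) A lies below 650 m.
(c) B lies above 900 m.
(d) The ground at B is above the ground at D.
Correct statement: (a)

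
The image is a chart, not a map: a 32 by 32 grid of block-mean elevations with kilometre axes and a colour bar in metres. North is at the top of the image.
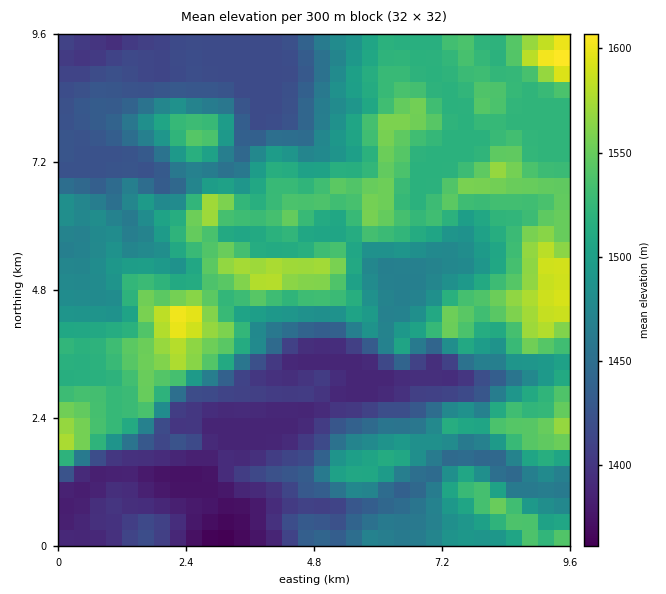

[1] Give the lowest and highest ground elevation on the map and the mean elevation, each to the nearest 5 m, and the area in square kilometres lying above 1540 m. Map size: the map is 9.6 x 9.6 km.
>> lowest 1355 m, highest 1615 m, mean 1480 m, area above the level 14.6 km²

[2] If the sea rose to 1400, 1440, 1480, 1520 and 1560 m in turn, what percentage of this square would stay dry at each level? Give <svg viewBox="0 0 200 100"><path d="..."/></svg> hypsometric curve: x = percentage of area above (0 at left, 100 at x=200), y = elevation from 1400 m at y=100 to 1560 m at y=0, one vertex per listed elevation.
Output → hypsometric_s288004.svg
<svg viewBox="0 0 200 100"><path d="M176 100l-36-25-32-25-46-25-49-25"/></svg>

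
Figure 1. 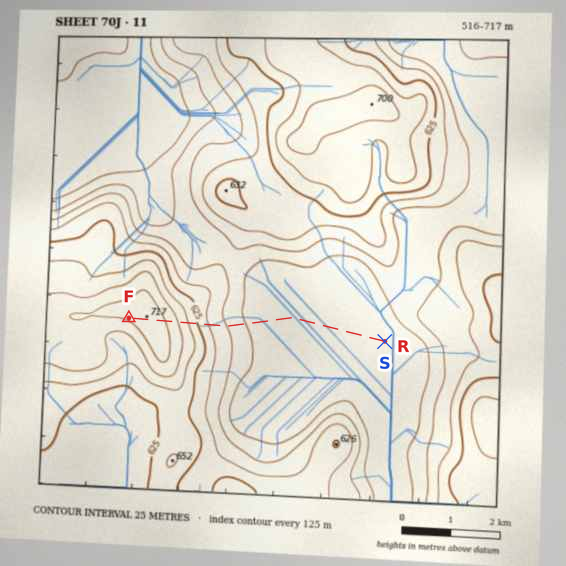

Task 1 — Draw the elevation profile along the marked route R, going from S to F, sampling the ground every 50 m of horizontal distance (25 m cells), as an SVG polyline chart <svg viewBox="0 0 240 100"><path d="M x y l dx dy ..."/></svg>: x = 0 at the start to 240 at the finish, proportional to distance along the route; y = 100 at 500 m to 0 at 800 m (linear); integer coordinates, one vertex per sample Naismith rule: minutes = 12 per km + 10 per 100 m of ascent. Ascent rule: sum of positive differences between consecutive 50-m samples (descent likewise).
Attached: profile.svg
<svg viewBox="0 0 240 100"><path d="M0 90l2 0 2 0 3 0 2 0 2 0 2 0 2 0 2 0 3 0 2 0 2 0 2 0 2 0 3 0 2 0 2 0 2 0 2 0 3 0 2 0 2 0 2 0 2 0 2 0 3 0 2 0 2 0 2 0 2 0 3 0 2 0 2 0 2 0 2 0 2 0 3 0 2 0 2 0 2 0 2 0 3 0 2 0 2 0 2 0 2 0 3 0 2 0 2 0 2 0 2 0 2 0 3 0 2 0 2-1 2-1 2-1 3-1 2-1 2-1 2-1 2-1 2-1 3-1 2-1 2-1 2-1 2-1 3-1 2-1 2-1 2-1 2-1 3-1 2-1 2-2 2-1 2-2 2-1 3-2 2-2 2-2 2-2 2-3 3-2 2-2 2-2 2-1 2-2 2-2 3-2 2-1 2-2 2-1 2-2 3-1 2-1 2-1 2-1 2-1 2 0 3 0 2 0 2 0 2 0 2 1 3 0 2 1 2 1 2 1 2 0"/></svg>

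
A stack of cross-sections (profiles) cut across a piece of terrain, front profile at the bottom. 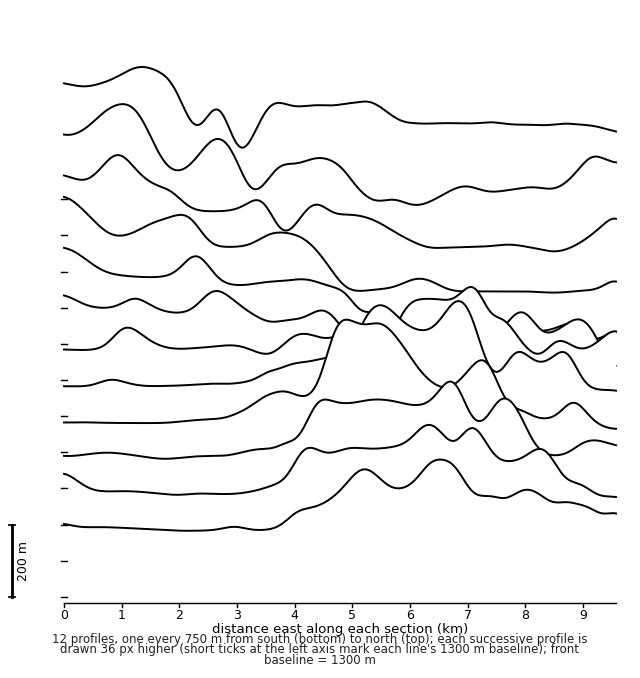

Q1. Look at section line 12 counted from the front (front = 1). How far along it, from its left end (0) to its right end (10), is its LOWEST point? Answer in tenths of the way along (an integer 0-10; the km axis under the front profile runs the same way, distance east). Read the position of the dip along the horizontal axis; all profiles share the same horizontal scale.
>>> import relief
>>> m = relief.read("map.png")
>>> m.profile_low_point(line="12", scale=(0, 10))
3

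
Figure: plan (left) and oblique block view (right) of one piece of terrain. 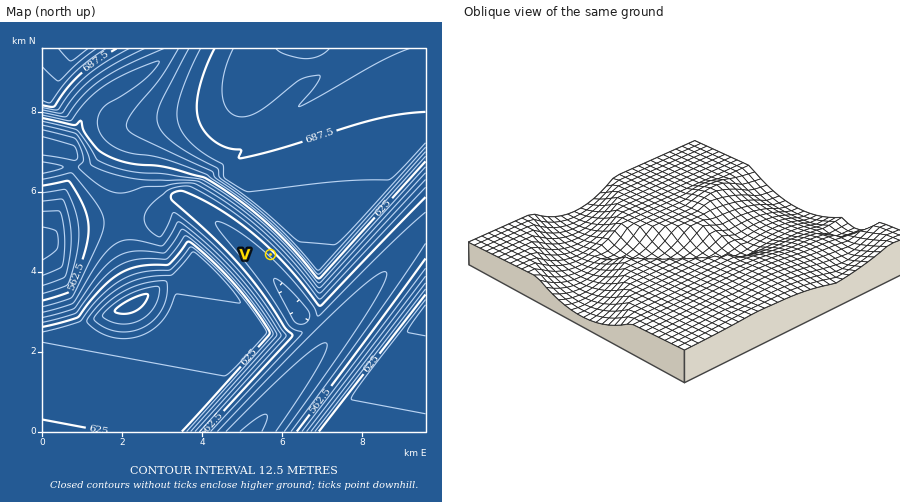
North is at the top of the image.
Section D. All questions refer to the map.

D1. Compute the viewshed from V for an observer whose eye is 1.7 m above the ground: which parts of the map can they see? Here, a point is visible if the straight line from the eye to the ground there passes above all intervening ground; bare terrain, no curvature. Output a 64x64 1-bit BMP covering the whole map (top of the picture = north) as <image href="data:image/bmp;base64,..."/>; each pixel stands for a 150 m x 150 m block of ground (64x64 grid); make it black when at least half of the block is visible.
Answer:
<image width="64" height="64" href="data:image/bmp;base64,Qk0+AgAAAAAAAD4AAAAoAAAAQAAAAEAAAAABAAEAAAAAAAACAAATCwAAEwsAAAIAAAAAAAAA////AAAAAAAAAAAAAA4AAAAAAAAABwAAAAAAAAAHgAAAAAAAAAfAAAAAAAAAA+AAAAAAAAAD4AAAAAAAAAPwAAAAAAAAAfgAAAAAAAAB/AAAAAAAAAD+AAAAAAAAAP8AAAAAAAAAf4AAAAAAAAA/gAAAAAAAAA/AAAAAAAAAAAAAAAAAAAAAAAAAAAAD4AAAAAAAAA/4AAAAAAAAD/wAAAAAAAAf/AAAAAAAAD/8AAAAAAAAf/wAAAAAAAB//AAAAAAAAP/8AAAAAAAB//wAAAAAAAP//AAAAAAAB//8AAAAAAAP//wAAAAAAB//+AAAAAAAP//wAAAAAAB//+AAAAAAAH//wAAAAAAA///AAAAAAAD//4AAAAAAAf//AAAAAAAB//4AAAAAAAP//AAAAAAAA//4AAAAAAAf/+AAAAAAAf//wAAAAAAH//+AAAAAAA///wAAAAAAD//wAAAAAAAf/+AAAAAAAA//4AAAAAAAA/+AAAAAAAAAwAAAAAAAAAAAAAAAAAAAAAAAAAAAAAAAAAAAAAAAAAAAAAAAAAAAAAAAAAAAAAAAAAAAAAAAIAAAAAAAAADgAAAAAAAAAGAAAAAAAAAAIAAAAAAAAAAwAAAAAAAAABAAAAAAAAAAEAAAAAAAAAAAAAAAAAAAAAAAAAAAAAAAAAAAAAAAAAAAAAAAAAAAAA=="/>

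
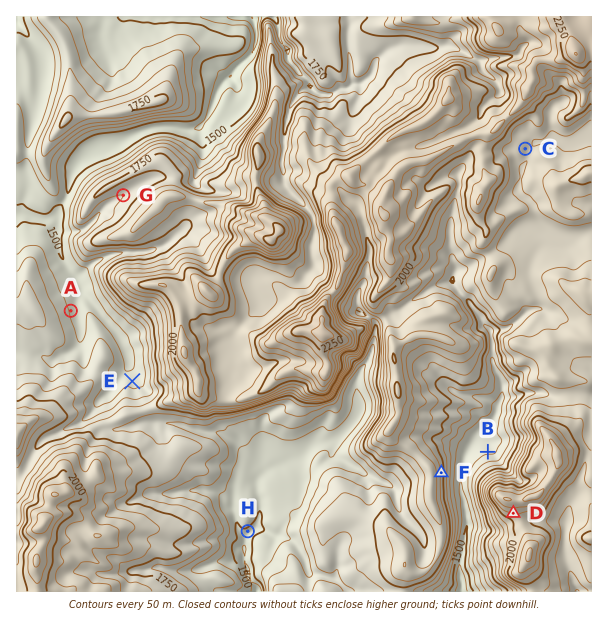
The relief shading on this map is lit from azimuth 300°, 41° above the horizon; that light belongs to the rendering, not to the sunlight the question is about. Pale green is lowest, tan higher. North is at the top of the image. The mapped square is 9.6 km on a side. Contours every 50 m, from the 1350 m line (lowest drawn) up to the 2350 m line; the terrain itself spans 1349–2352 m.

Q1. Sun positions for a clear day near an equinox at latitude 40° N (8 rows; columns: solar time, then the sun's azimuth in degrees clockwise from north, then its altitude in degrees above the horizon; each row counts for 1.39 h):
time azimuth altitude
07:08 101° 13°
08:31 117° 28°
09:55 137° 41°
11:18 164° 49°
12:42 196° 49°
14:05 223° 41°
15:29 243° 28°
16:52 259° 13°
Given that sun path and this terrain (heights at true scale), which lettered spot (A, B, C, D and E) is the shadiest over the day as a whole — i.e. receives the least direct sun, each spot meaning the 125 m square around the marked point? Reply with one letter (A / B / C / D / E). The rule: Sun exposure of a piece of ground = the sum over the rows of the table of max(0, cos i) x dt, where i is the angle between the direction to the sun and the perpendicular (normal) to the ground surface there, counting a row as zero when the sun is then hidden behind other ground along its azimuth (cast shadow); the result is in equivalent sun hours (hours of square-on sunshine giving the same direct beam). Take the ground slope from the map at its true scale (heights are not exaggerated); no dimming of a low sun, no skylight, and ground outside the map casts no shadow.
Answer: B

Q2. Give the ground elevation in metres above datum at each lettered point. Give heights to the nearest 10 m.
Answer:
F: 1790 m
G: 1700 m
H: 1480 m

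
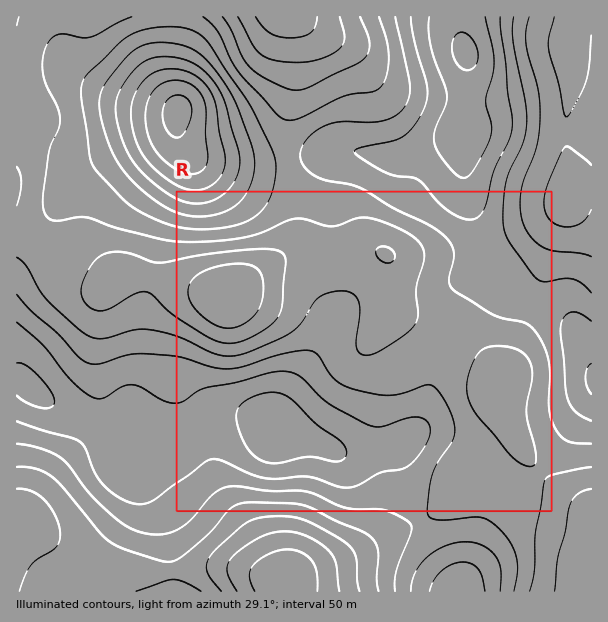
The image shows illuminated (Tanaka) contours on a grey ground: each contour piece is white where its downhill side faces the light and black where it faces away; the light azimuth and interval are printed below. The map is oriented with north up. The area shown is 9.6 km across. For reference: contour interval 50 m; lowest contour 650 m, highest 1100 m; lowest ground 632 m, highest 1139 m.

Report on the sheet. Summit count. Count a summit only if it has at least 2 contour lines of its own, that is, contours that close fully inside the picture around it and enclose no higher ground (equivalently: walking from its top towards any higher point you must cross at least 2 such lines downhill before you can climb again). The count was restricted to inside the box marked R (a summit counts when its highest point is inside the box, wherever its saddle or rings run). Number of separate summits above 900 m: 1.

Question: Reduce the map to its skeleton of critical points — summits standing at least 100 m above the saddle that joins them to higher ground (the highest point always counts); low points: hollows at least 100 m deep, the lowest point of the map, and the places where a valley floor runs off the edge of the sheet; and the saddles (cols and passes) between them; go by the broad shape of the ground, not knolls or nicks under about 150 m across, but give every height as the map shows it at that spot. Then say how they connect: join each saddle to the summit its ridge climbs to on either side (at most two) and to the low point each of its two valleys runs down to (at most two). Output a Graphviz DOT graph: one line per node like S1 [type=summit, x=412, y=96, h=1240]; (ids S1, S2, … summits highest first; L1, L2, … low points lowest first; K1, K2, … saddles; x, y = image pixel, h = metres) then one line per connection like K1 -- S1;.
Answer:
graph terrain {
  S1 [type=summit, x=284, y=579, h=1139];
  S2 [type=summit, x=285, y=17, h=1132];
  S3 [type=summit, x=228, y=294, h=1100];
  S4 [type=summit, x=572, y=195, h=1025];
  L1 [type=low, x=177, y=111, h=632];
  L2 [type=low, x=465, y=53, h=738];
  L3 [type=low, x=273, y=429, h=761];
  L4 [type=low, x=458, y=591, h=764];
  K1 [type=saddle, x=38, y=246, h=964];
  K2 [type=saddle, x=449, y=326, h=927];
  K3 [type=saddle, x=288, y=161, h=908];
  K4 [type=saddle, x=420, y=521, h=898];
  K5 [type=saddle, x=533, y=303, h=887];
  K6 [type=saddle, x=465, y=102, h=783];
  K1 -- S3;
  K1 -- L1;
  K1 -- L3;
  K2 -- S3;
  K2 -- L2;
  K2 -- L3;
  K3 -- S2;
  K3 -- S3;
  K3 -- L1;
  K3 -- L2;
  K4 -- S1;
  K4 -- L3;
  K4 -- L4;
  K5 -- S3;
  K5 -- S4;
  K5 -- L2;
  K6 -- S2;
  K6 -- S4;
  K6 -- L2;
}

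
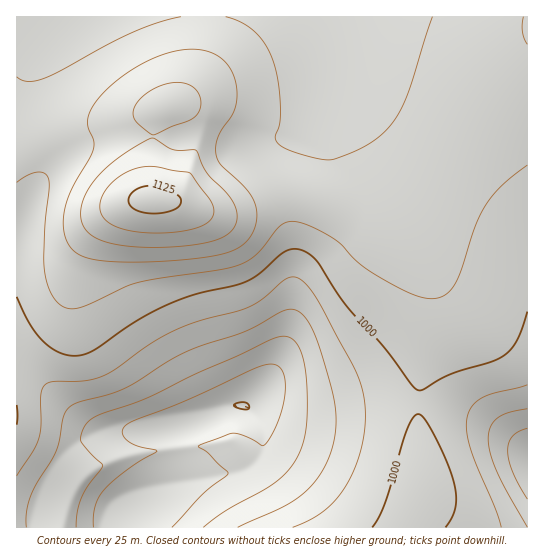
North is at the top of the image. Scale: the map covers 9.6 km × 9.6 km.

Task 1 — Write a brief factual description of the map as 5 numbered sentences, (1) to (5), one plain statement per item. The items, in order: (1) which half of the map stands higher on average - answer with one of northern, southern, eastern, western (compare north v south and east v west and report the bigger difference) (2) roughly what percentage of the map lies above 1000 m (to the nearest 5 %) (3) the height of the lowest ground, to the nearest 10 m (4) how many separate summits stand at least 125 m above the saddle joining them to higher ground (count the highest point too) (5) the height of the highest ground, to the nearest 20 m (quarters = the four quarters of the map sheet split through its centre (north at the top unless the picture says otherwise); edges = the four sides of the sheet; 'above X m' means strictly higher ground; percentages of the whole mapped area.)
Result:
(1) Taken as a whole, the northern half is higher than the southern.
(2) Roughly 60 % of the ground is higher than 1000 m.
(3) About 870 m is the lowest elevation on the sheet.
(4) 1 summit rises at least 125 m above its surroundings.
(5) The highest ground is at about 1140 m.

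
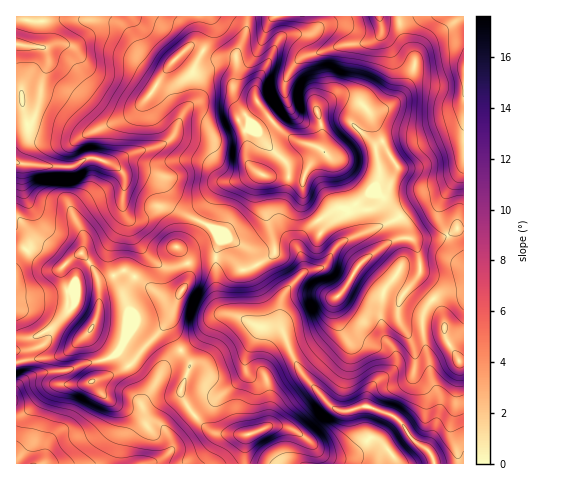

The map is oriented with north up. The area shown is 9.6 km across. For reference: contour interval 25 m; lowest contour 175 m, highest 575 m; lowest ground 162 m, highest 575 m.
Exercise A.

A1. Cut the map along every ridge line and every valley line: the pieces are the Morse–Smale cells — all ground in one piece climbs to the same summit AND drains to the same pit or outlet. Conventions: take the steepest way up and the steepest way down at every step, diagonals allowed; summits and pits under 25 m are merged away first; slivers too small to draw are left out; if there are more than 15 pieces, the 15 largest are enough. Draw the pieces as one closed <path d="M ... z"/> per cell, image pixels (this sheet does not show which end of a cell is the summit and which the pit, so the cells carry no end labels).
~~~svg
<path d="M246 16l-229 0-1 79 6 1 1 13 6 20 16 7 30 4 31-14-2 6 0 15-4 12 9 4 4 0 24-12 21-4 9-5 11-9 29 0 14 5 23-6-5-12 19-16-5-8-14-4-5-5 3-34 9-20z"/><path d="M232 315l-11 0-6 3-19 22-15 10 9 12-9 30 11 21 22 19 32 3-1 29 133 0 0-12-17-19-7-23-12 2-7-3-11-10-24-29-17-37-7-5-19-2z"/><path d="M399 217l-9 5-49 20-18 25-19 6-16 15-7 13 0 26 19 43 32 37 10 5 23-5 7-21 18-13 6-10-1-12-11-16-4-19 2-21 4-8 16-20 18-1-4-21-5-6-7-2 0-12z"/><path d="M342 96l-12 4-13 10 5 15-2 24-23-8-12-7-15-15-12-17-19 18 6 10 4-1 9 4 9 12 21 20 1 14-9 34 0 8 3 9 17 21 4 16 0 6 19-6 18-25 49-20 10-6-12-10-13 1 12-15 11-25-20-34-10-22-8-9z"/><path d="M463 16l-63 1 0 10 3 12 12 21-2 13-9 17-9 12-18 10-9-1 10 22 20 34-11 25-12 15 13-1 12 11 17-13 21-6 9-7-9 20 2 9 7 14 11-6 6 0z"/><path d="M399 16l-78 0-3 11-7 7-24 1-6 2-5 6-20 41 0 17 14 18 15 15 12 7 21 7 2-2 2-6 0-15-5-15 5-5 13-7 7-2 18 6 10 10 16-4 14-11 15-31 0-6-14-28z"/><path d="M103 360l-20 4-16 7-31 3-10 5-9 7 0 78 131 0 11-4 12-9 0-10-6-11-14-10-7-8-3-9-1-18-8-16-3-3-28 13 4-8z"/><path d="M245 130l-24 8-14-5-29 0-11 9-9 5-28 7-20 10 14 10 19-2 14 5 6 9 5 17 5 5 35 17 9 9 28 13 13 17 14-9 3-3 0-4-7-28-8-21 0-17 2-7-13-11-2-4z"/><path d="M419 267l-17 0-18 25-4 20 1 11 3 12 11 16 1 12-6 10-18 13-5 11-1 9-12 4 5 18 5 9 12 12 3 15 55-1-2-7-5-8 7-14 6-22 0-16-9-18-9-52 1-12 9-15-15-15z"/><path d="M143 172l-20 2 0 36 7 13 4 14 10 16-1 10-8 14 30 20 11 0 13-18 0-13-7-15 10 8 23-1 5-17-9-14-38-19-5-5-8-23-8-5z"/><path d="M182 250l7 16 0 13-13 18-11 0-29-20-10 13-2 9 5 13-3 25-8 16 11 12 28-30 14-19-1 14 7 14 5 6 14-10 19-22 6-3 9-1-10-7-2-6-2-43-24 1z"/><path d="M97 158l-10 0-14 8-25 0-32-4 0 59 5 1 13 16 21 10 13 10 5 0 9-7 2-15-12-27 20-23 8-25z"/><path d="M181 351l-16 13-23 41 5 11 18 14 6 11 0 10-12 9-10 3 95 1 3-29-30-1-8-4-17-17-7-10-4-13 9-28z"/><path d="M101 160l-10 28-19 21 12 27-3 17 12 14 6 16 25-13 10 6 10-17 0-6-10-16-4-14-7-13 1-34-9-11z"/><path d="M433 300l-10 14-1 12 9 52 9 18 0 16-6 22-7 15 5 7 2 8 29 0 1-129-19-2-3-20z"/>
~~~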